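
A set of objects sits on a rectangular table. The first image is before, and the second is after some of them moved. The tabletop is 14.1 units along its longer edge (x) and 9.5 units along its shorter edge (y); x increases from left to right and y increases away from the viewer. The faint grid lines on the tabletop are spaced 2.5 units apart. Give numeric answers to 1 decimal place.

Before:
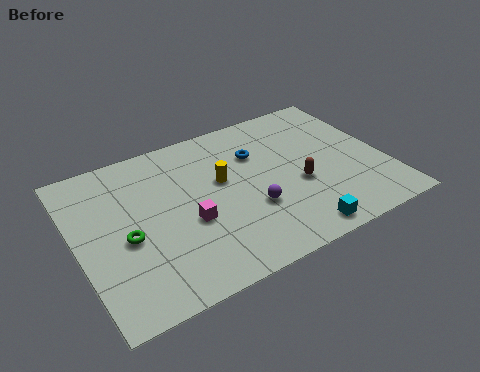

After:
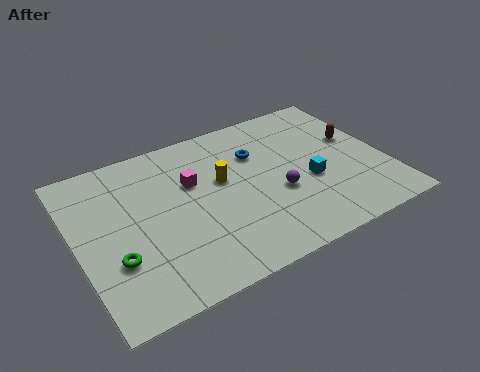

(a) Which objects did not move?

the yellow cylinder and the blue torus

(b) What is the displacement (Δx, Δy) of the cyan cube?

(1.1, 2.8)

The cyan cube was at about (9.4, 1.0) and moved to about (10.5, 3.8).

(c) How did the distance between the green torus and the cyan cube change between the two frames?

+1.1

The distance was about 7.9 in the first image and 9.0 in the second, so they moved 1.1 units further apart.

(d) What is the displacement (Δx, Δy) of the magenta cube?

(0.5, 2.3)

The magenta cube was at about (4.9, 3.8) and moved to about (5.4, 6.1).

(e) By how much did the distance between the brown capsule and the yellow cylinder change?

+2.5

They were about 3.8 units apart before and 6.3 after — 2.5 units further apart.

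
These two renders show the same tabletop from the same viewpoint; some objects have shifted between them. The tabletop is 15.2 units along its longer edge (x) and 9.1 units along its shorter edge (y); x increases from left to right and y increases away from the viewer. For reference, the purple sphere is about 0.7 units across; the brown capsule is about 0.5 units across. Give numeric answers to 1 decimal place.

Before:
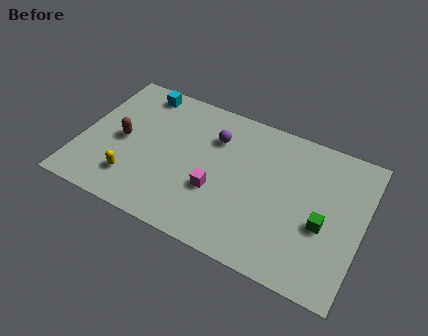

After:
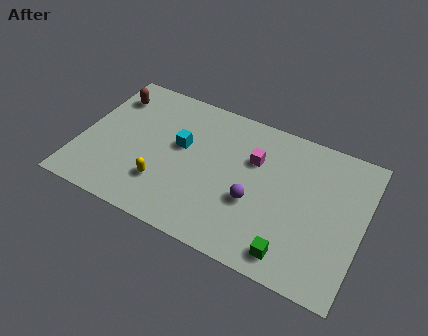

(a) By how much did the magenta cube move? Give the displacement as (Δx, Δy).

(1.7, 2.8)

The magenta cube was at about (7.5, 3.3) and moved to about (9.2, 6.1).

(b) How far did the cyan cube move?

3.7

The cyan cube moved from about (2.7, 8.0) to (5.3, 5.3), a distance of √(2.6² + 2.7²) ≈ 3.7.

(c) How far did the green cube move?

2.8

From (13.2, 3.7) to (11.8, 1.3), the green cube covered √(1.4² + 2.4²) ≈ 2.8 units.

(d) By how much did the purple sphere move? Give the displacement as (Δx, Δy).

(2.5, -3.1)

The purple sphere was at about (7.0, 6.6) and moved to about (9.5, 3.5).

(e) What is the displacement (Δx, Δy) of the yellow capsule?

(1.6, 0.4)

The yellow capsule started near (3.1, 2.1) and ended near (4.7, 2.5).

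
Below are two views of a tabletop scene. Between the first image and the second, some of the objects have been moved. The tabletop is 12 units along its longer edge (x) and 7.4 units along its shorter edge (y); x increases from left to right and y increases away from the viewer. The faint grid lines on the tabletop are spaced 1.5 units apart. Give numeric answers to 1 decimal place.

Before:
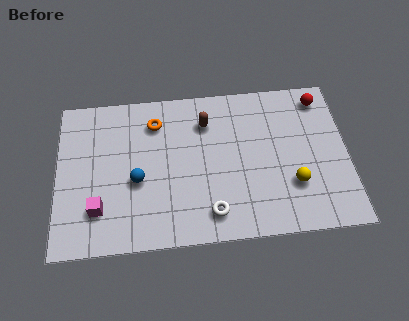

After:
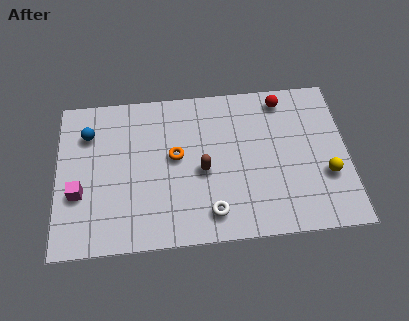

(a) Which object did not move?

the white torus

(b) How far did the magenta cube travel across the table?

1.1

The magenta cube was near (1.7, 1.9) before and (0.9, 2.7) after, so it travelled √(0.8² + 0.8²) ≈ 1.1 units.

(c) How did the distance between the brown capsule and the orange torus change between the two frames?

-0.7

They were about 2.1 units apart before and 1.4 after — 0.7 units closer together.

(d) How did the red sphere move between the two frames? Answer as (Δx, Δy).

(-1.6, 0.1)

The red sphere started near (11.0, 6.3) and ended near (9.4, 6.4).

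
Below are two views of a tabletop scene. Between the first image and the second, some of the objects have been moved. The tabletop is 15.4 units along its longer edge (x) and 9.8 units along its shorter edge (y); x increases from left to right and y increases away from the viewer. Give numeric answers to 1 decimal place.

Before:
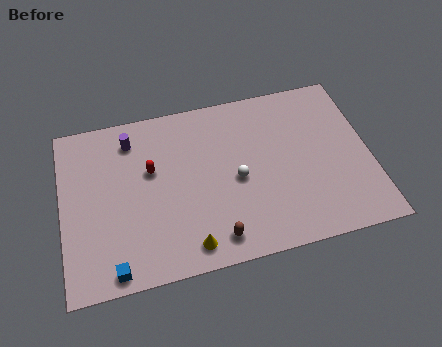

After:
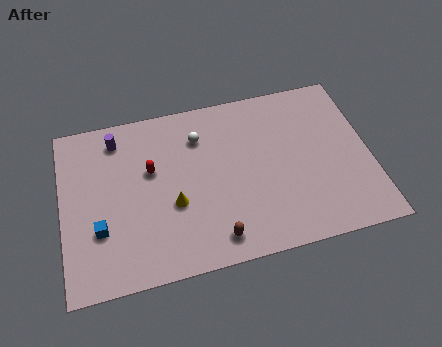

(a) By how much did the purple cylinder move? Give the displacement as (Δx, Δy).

(-0.7, 0.2)

From the two frames, the purple cylinder sits at roughly (3.6, 8.0) before and (2.9, 8.2) after.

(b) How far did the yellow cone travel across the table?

2.6

The yellow cone moved from about (6.1, 1.3) to (5.5, 3.8), a distance of √(0.6² + 2.5²) ≈ 2.6.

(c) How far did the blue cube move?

2.4

The blue cube was near (2.4, 0.9) before and (1.8, 3.2) after, so it travelled √(0.6² + 2.3²) ≈ 2.4 units.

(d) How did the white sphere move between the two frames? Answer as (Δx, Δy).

(-1.7, 2.9)

The white sphere was at about (8.7, 4.5) and moved to about (7.0, 7.4).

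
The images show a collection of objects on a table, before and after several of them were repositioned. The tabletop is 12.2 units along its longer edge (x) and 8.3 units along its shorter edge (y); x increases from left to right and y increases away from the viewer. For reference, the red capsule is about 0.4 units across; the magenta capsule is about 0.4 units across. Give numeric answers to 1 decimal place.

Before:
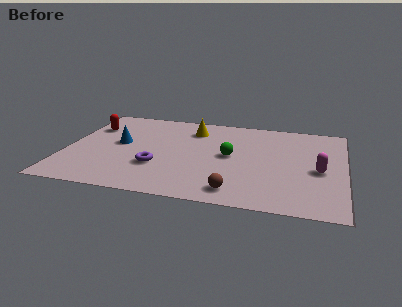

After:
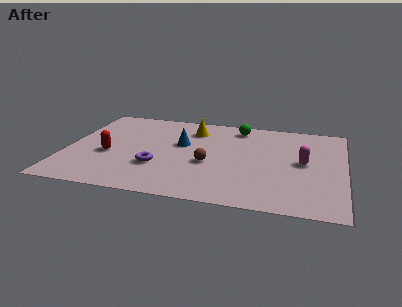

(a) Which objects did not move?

the purple torus and the yellow cone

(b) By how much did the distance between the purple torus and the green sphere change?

+2.0

They were about 3.5 units apart before and 5.5 after — 2.0 units further apart.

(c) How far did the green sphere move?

2.8

From (7.2, 4.3) to (7.4, 7.1), the green sphere covered √(0.2² + 2.8²) ≈ 2.8 units.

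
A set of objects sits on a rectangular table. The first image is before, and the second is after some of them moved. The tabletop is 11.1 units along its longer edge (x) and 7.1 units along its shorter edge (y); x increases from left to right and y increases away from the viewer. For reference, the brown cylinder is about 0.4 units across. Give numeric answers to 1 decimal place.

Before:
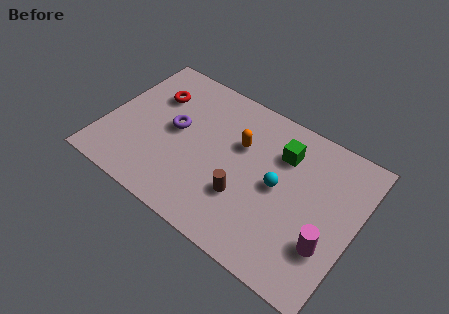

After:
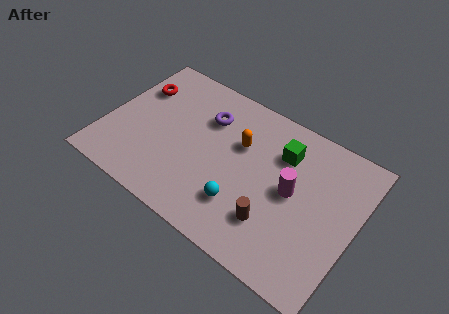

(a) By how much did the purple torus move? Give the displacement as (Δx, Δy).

(1.2, 1.3)

The purple torus was at about (3.0, 3.8) and moved to about (4.2, 5.1).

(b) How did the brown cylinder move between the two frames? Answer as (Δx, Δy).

(1.4, -0.4)

The brown cylinder started near (6.4, 2.3) and ended near (7.8, 1.9).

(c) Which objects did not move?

the green cube and the orange capsule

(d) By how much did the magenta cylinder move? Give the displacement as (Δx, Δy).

(-1.8, 1.5)

The magenta cylinder started near (10.1, 2.2) and ended near (8.3, 3.7).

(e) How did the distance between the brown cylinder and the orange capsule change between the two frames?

+1.0

The distance was about 2.4 in the first image and 3.4 in the second, so they moved 1.0 units further apart.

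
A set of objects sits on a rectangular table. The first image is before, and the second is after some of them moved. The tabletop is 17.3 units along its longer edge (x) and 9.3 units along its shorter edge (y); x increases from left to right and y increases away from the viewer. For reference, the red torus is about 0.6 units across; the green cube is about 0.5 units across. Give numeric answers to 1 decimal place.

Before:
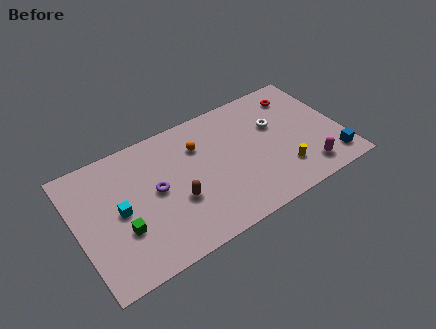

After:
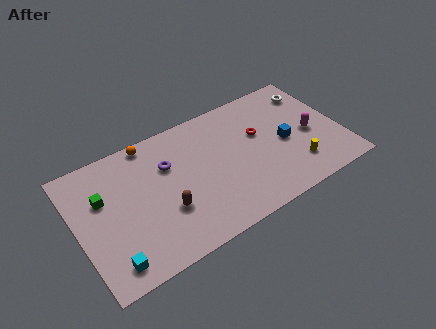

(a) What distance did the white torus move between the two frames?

3.2

From (13.2, 5.9) to (16.0, 7.4), the white torus covered √(2.8² + 1.5²) ≈ 3.2 units.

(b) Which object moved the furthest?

the blue cube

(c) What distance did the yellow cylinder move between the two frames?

0.9

The yellow cylinder was near (13.1, 2.3) before and (14.0, 2.2) after, so it travelled √(0.9² + 0.1²) ≈ 0.9 units.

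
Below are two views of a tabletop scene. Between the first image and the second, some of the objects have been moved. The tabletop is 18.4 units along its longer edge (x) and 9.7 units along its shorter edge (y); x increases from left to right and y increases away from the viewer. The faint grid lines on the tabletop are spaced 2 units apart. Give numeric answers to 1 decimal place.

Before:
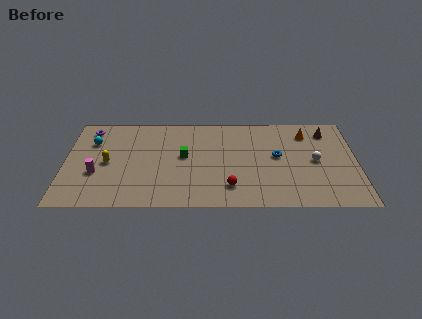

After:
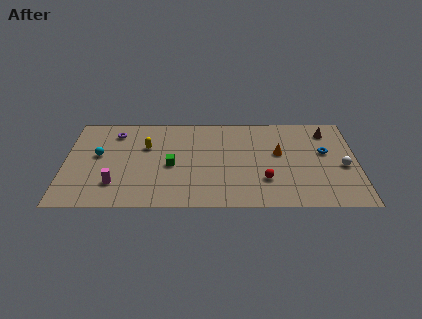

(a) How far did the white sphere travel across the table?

1.8

The white sphere moved from about (15.8, 4.8) to (17.5, 4.2), a distance of √(1.7² + 0.6²) ≈ 1.8.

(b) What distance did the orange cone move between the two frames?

2.8

The orange cone was near (15.3, 7.7) before and (13.5, 5.6) after, so it travelled √(1.8² + 2.1²) ≈ 2.8 units.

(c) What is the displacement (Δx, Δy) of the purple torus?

(1.6, -0.4)

From the two frames, the purple torus sits at roughly (1.5, 8.2) before and (3.1, 7.8) after.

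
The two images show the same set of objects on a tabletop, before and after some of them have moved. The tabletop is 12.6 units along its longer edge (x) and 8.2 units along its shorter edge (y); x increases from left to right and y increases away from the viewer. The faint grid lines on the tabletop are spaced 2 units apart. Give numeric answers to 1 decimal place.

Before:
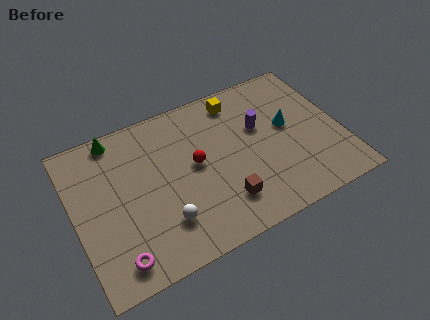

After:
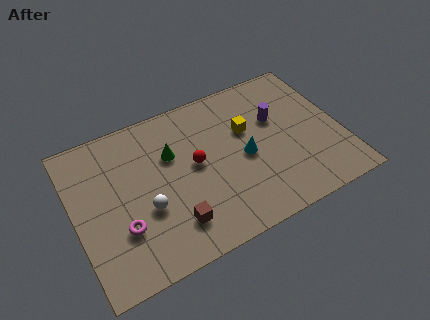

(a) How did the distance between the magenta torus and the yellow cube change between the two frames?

-1.9

Before: roughly 8.7 units apart; after: 6.8. That's 1.9 units closer together.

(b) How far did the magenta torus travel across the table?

1.5

From (1.6, 1.2) to (2.0, 2.6), the magenta torus covered √(0.4² + 1.4²) ≈ 1.5 units.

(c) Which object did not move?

the red sphere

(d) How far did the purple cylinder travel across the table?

0.8

From (8.9, 5.1) to (9.7, 5.2), the purple cylinder covered √(0.8² + 0.1²) ≈ 0.8 units.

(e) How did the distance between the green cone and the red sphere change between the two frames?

-3.1

The distance was about 4.5 in the first image and 1.4 in the second, so they moved 3.1 units closer together.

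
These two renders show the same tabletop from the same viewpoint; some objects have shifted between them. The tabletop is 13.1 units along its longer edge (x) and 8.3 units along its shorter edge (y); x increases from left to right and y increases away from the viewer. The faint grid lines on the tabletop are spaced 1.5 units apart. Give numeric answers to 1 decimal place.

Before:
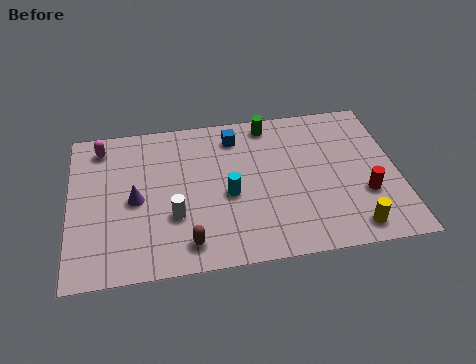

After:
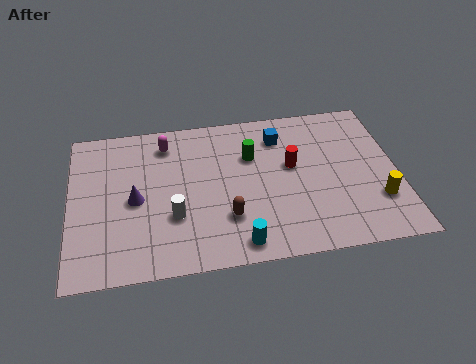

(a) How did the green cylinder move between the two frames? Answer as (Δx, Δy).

(-0.8, -1.7)

The green cylinder was at about (8.1, 7.3) and moved to about (7.3, 5.6).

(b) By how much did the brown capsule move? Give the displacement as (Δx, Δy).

(1.6, 1.1)

The brown capsule was at about (4.6, 1.3) and moved to about (6.2, 2.4).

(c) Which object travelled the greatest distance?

the red cylinder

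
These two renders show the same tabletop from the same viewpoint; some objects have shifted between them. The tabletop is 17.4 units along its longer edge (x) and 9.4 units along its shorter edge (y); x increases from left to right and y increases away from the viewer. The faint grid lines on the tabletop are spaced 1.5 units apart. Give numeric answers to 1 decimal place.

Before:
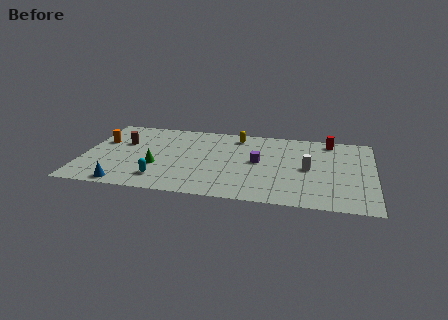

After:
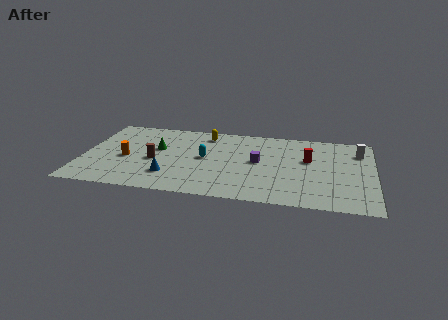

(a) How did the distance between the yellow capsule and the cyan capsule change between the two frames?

-4.5

Before: roughly 7.5 units apart; after: 3.0. That's 4.5 units closer together.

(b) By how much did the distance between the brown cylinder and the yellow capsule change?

-2.3

The distance was about 7.1 in the first image and 4.8 in the second, so they moved 2.3 units closer together.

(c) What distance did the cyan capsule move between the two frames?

3.9

The cyan capsule moved from about (4.8, 1.9) to (7.3, 4.9), a distance of √(2.5² + 3.0²) ≈ 3.9.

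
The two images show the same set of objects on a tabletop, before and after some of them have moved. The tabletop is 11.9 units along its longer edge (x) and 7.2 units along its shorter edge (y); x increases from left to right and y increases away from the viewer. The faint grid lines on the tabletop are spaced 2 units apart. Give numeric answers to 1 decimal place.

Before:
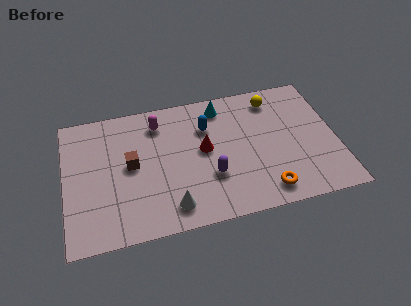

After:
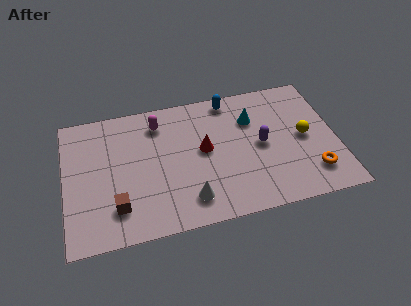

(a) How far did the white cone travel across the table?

0.8

From (4.5, 1.2) to (5.3, 1.4), the white cone covered √(0.8² + 0.2²) ≈ 0.8 units.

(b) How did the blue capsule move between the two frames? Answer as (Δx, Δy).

(1.1, 1.3)

The blue capsule started near (6.3, 5.1) and ended near (7.4, 6.4).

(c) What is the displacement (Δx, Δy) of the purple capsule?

(2.3, 1.2)

The purple capsule started near (6.3, 2.4) and ended near (8.6, 3.6).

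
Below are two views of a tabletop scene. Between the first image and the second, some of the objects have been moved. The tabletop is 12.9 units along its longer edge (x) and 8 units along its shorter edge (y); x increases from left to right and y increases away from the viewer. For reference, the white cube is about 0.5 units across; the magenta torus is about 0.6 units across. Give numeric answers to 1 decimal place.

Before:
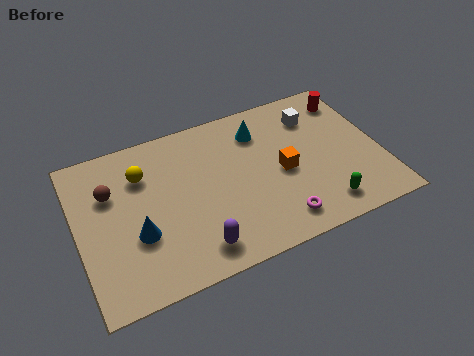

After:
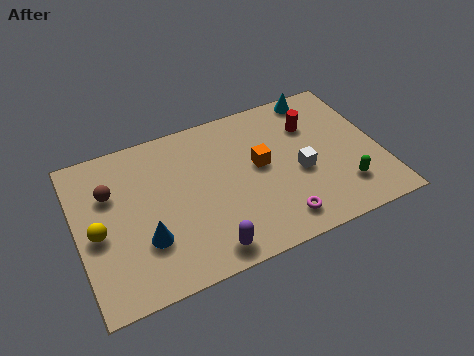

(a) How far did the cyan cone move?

2.9

The cyan cone was near (8.0, 6.2) before and (10.7, 7.2) after, so it travelled √(2.7² + 1.0²) ≈ 2.9 units.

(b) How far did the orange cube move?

1.1

The orange cube was near (8.7, 3.7) before and (7.8, 4.4) after, so it travelled √(0.9² + 0.7²) ≈ 1.1 units.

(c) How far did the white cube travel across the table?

2.9

From (10.4, 6.1) to (9.4, 3.4), the white cube covered √(1.0² + 2.7²) ≈ 2.9 units.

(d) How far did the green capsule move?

1.2

From (10.1, 1.3) to (11.1, 1.9), the green capsule covered √(1.0² + 0.6²) ≈ 1.2 units.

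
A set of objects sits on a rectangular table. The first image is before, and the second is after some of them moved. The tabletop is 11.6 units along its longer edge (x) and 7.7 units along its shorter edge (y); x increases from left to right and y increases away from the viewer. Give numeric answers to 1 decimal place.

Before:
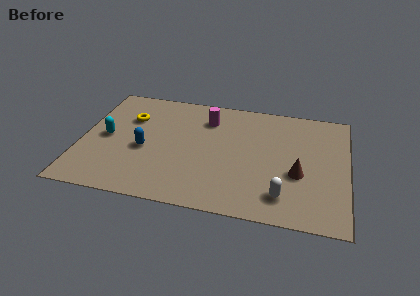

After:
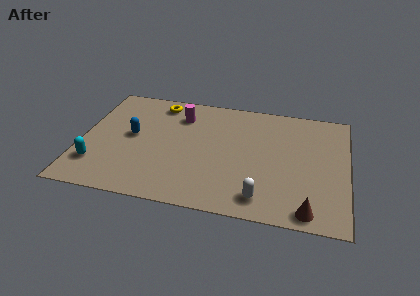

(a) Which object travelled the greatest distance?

the brown cone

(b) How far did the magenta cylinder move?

1.2

The magenta cylinder moved from about (5.4, 5.9) to (4.2, 5.9), a distance of √(1.2² + 0.0²) ≈ 1.2.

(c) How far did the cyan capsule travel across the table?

1.9

The cyan capsule moved from about (1.1, 3.8) to (0.8, 1.9), a distance of √(0.3² + 1.9²) ≈ 1.9.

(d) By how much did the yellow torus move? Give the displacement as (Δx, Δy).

(1.2, 1.3)

The yellow torus was at about (2.0, 5.3) and moved to about (3.2, 6.6).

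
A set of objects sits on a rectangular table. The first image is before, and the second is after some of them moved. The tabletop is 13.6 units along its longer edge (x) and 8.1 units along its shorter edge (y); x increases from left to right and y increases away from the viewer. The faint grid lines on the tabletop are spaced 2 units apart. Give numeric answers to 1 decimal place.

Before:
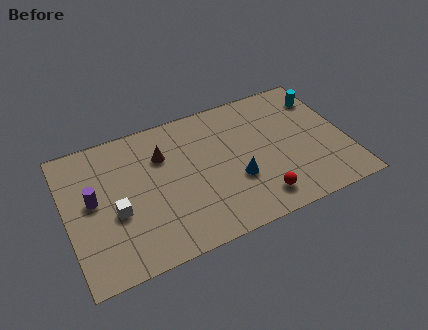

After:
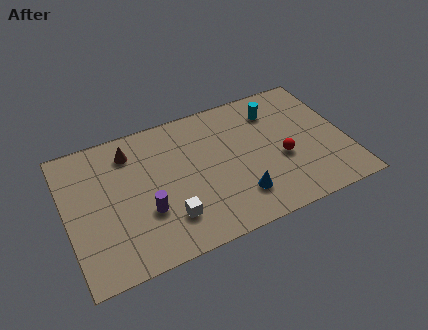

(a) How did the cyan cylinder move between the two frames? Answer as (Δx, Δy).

(-2.4, 0.0)

The cyan cylinder was at about (12.8, 6.3) and moved to about (10.4, 6.3).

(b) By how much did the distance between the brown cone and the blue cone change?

+2.3

Before: roughly 4.3 units apart; after: 6.6. That's 2.3 units further apart.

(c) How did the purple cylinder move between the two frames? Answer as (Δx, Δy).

(2.4, -1.6)

The purple cylinder started near (1.3, 4.4) and ended near (3.7, 2.8).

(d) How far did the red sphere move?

2.4

The red sphere was near (9.0, 1.4) before and (10.4, 3.3) after, so it travelled √(1.4² + 1.9²) ≈ 2.4 units.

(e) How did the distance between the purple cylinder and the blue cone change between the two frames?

-2.5

Before: roughly 7.0 units apart; after: 4.5. That's 2.5 units closer together.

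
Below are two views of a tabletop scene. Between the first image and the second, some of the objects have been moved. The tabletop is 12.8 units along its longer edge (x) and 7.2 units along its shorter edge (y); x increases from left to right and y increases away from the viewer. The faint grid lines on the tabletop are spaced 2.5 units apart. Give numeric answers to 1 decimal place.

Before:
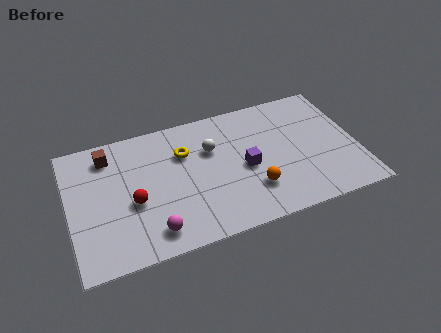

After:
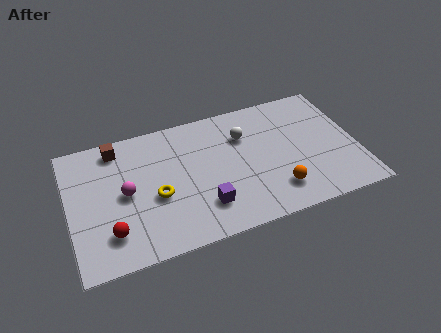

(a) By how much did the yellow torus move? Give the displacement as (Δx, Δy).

(-1.4, -2.0)

The yellow torus was at about (5.2, 5.0) and moved to about (3.8, 3.0).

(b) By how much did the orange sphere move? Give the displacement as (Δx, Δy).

(1.0, -0.4)

From the two frames, the orange sphere sits at roughly (8.0, 2.0) before and (9.0, 1.6) after.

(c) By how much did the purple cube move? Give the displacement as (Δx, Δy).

(-2.0, -1.5)

The purple cube started near (7.8, 3.3) and ended near (5.8, 1.8).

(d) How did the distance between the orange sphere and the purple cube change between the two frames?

+1.9

They were about 1.3 units apart before and 3.2 after — 1.9 units further apart.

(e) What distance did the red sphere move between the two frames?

1.7

The red sphere moved from about (2.8, 3.0) to (1.7, 1.7), a distance of √(1.1² + 1.3²) ≈ 1.7.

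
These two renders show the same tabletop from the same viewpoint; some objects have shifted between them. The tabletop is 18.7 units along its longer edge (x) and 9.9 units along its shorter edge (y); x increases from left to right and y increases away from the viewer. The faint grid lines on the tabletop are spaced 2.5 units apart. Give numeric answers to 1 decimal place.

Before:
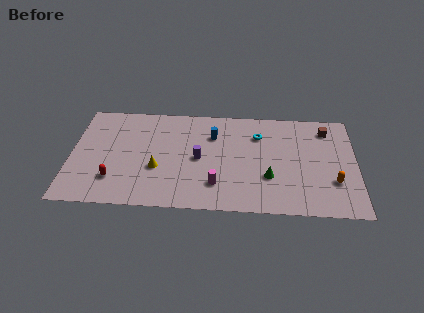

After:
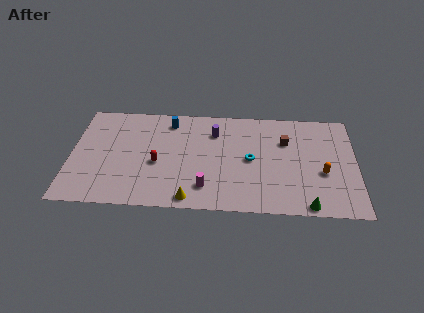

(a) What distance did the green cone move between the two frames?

3.5

The green cone moved from about (13.0, 3.3) to (15.5, 0.8), a distance of √(2.5² + 2.5²) ≈ 3.5.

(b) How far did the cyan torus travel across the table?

2.5

The cyan torus moved from about (12.3, 7.3) to (11.8, 4.9), a distance of √(0.5² + 2.4²) ≈ 2.5.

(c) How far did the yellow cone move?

3.5

From (5.7, 3.7) to (7.9, 1.0), the yellow cone covered √(2.2² + 2.7²) ≈ 3.5 units.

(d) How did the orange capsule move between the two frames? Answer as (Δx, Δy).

(-0.7, 0.8)

The orange capsule was at about (17.2, 3.1) and moved to about (16.5, 3.9).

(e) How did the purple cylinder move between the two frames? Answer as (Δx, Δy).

(1.0, 2.6)

The purple cylinder started near (8.4, 4.8) and ended near (9.4, 7.4).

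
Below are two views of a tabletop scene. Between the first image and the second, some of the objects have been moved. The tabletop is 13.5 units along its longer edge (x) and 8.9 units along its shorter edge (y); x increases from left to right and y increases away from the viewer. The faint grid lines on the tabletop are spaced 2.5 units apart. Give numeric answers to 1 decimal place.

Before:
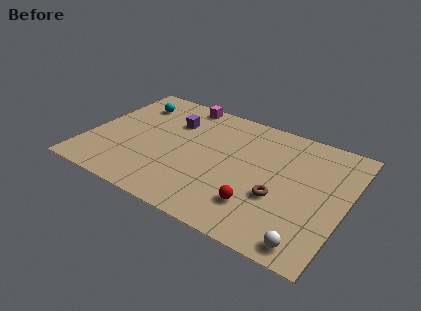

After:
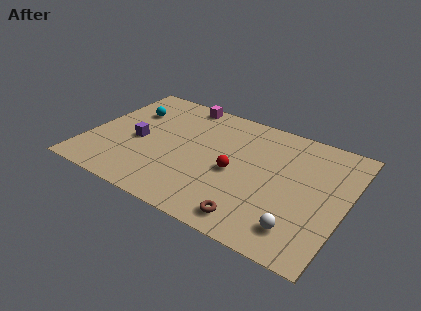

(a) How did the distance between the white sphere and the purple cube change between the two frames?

-0.4

The distance was about 9.6 in the first image and 9.2 in the second, so they moved 0.4 units closer together.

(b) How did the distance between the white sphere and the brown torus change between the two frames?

-0.6

Before: roughly 3.0 units apart; after: 2.4. That's 0.6 units closer together.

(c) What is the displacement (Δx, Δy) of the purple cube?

(-1.5, -2.3)

From the two frames, the purple cube sits at roughly (4.1, 6.3) before and (2.6, 4.0) after.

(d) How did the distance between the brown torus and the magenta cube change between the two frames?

+0.9

The distance was about 7.6 in the first image and 8.5 in the second, so they moved 0.9 units further apart.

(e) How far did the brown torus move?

2.3

The brown torus moved from about (10.2, 3.3) to (9.2, 1.2), a distance of √(1.0² + 2.1²) ≈ 2.3.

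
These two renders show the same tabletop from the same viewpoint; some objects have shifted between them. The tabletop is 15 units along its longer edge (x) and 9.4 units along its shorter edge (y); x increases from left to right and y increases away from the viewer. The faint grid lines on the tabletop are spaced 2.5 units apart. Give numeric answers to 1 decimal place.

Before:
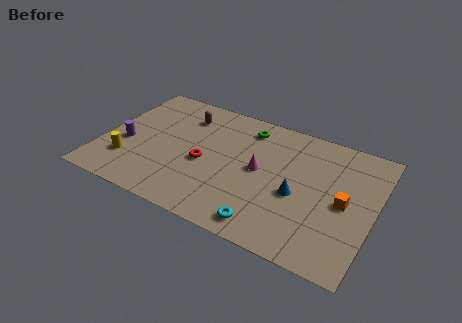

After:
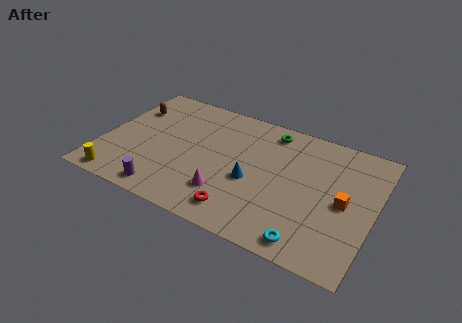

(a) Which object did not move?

the orange cube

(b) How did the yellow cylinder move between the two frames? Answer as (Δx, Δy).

(-0.2, -1.6)

From the two frames, the yellow cylinder sits at roughly (1.6, 2.5) before and (1.4, 0.9) after.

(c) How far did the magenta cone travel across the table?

2.9

The magenta cone was near (8.7, 4.9) before and (7.2, 2.4) after, so it travelled √(1.5² + 2.5²) ≈ 2.9 units.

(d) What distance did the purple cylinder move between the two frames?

3.8

The purple cylinder moved from about (1.3, 3.8) to (4.0, 1.1), a distance of √(2.7² + 2.7²) ≈ 3.8.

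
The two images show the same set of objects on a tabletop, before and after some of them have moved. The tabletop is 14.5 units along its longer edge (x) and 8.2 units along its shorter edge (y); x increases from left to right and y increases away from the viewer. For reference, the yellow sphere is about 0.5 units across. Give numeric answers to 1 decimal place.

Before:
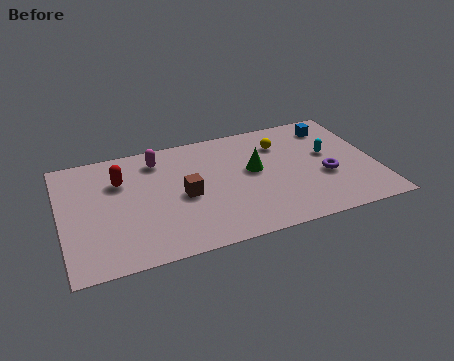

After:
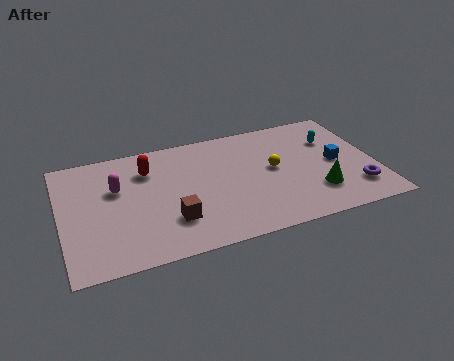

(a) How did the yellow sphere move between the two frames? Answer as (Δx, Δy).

(-0.5, -1.7)

The yellow sphere was at about (10.3, 6.1) and moved to about (9.8, 4.4).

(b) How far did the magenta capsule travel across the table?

2.5

The magenta capsule moved from about (4.6, 6.7) to (2.6, 5.2), a distance of √(2.0² + 1.5²) ≈ 2.5.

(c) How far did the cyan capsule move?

1.0

The cyan capsule was near (12.4, 4.7) before and (12.7, 5.7) after, so it travelled √(0.3² + 1.0²) ≈ 1.0 units.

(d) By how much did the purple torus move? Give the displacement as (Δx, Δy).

(1.3, -1.3)

The purple torus started near (12.1, 3.2) and ended near (13.4, 1.9).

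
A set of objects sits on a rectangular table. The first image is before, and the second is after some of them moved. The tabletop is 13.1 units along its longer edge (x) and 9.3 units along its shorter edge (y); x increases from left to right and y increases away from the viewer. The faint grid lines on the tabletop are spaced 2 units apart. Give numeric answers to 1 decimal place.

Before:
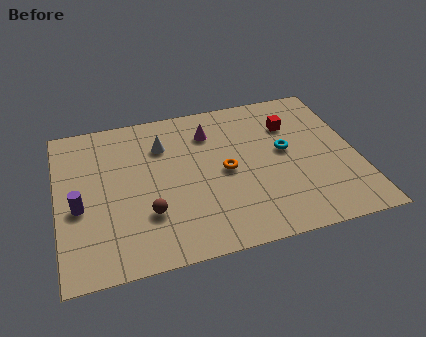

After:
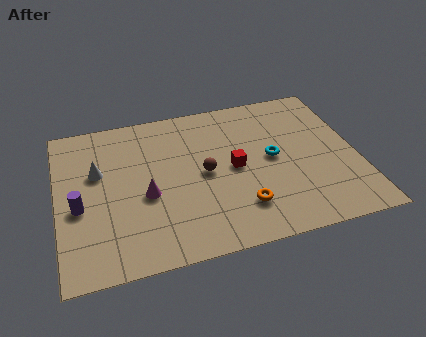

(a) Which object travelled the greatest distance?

the magenta cone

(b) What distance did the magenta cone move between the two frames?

4.4

From (6.8, 7.1) to (3.8, 3.9), the magenta cone covered √(3.0² + 3.2²) ≈ 4.4 units.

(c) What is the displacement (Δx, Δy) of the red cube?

(-2.7, -2.1)

From the two frames, the red cube sits at roughly (10.4, 6.7) before and (7.7, 4.6) after.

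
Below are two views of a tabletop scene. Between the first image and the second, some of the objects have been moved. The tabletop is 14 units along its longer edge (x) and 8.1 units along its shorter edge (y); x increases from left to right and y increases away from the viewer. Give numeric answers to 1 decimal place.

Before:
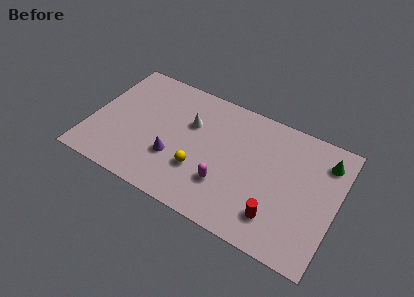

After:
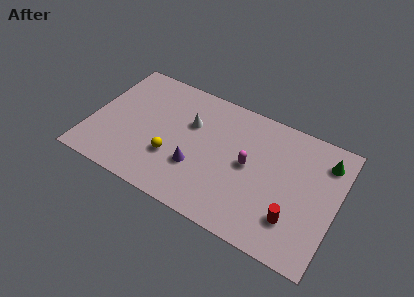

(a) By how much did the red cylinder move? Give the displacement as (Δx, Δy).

(0.9, 0.3)

The red cylinder started near (10.9, 1.8) and ended near (11.8, 2.1).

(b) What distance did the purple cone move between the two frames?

1.3

From (4.9, 2.7) to (6.2, 2.7), the purple cone covered √(1.3² + 0.0²) ≈ 1.3 units.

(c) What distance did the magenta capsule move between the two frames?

2.1

The magenta capsule moved from about (7.9, 2.4) to (9.0, 4.2), a distance of √(1.1² + 1.8²) ≈ 2.1.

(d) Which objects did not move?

the white cone and the green cone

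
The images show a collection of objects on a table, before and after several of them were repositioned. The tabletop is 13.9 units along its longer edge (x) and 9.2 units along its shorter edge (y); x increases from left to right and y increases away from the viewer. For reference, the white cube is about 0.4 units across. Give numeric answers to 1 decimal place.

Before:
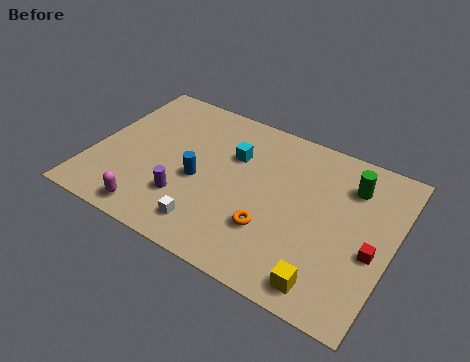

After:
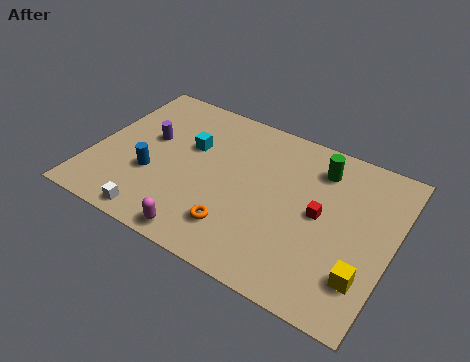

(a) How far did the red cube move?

2.7

The red cube was near (13.1, 3.8) before and (10.6, 4.7) after, so it travelled √(2.5² + 0.9²) ≈ 2.7 units.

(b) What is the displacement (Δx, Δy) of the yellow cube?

(1.5, 1.1)

From the two frames, the yellow cube sits at roughly (11.4, 1.2) before and (12.9, 2.3) after.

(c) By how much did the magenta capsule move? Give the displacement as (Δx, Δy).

(2.4, -0.2)

The magenta capsule was at about (3.3, 1.1) and moved to about (5.7, 0.9).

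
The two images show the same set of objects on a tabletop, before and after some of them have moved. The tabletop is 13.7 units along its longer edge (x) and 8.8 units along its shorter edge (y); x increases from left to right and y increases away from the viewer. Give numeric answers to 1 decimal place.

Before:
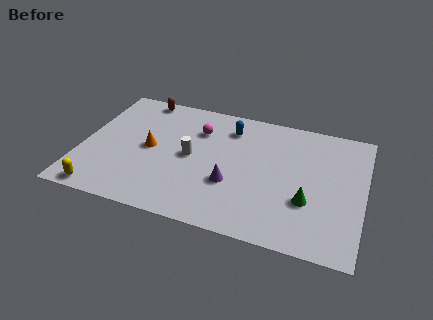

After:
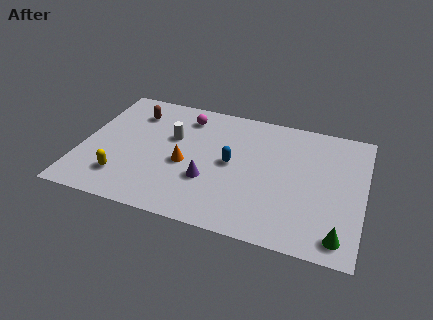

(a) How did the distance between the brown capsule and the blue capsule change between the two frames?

+0.9

The distance was about 4.6 in the first image and 5.5 in the second, so they moved 0.9 units further apart.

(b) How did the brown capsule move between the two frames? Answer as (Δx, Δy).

(-0.2, -1.2)

The brown capsule was at about (2.5, 8.0) and moved to about (2.3, 6.8).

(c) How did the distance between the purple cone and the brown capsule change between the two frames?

-1.4

Before: roughly 6.9 units apart; after: 5.5. That's 1.4 units closer together.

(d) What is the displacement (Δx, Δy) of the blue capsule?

(0.3, -2.5)

The blue capsule was at about (7.0, 7.0) and moved to about (7.3, 4.5).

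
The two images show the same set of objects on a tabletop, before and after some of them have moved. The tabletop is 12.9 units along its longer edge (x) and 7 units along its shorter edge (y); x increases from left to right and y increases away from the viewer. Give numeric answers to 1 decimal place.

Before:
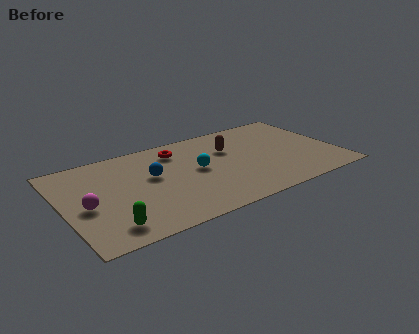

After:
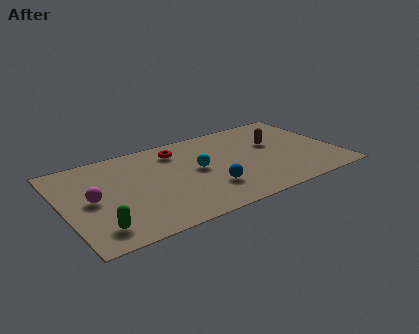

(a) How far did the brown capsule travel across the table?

2.1

From (8.0, 4.7) to (10.1, 4.3), the brown capsule covered √(2.1² + 0.4²) ≈ 2.1 units.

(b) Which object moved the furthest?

the blue sphere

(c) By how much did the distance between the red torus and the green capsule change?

+0.3

Before: roughly 5.8 units apart; after: 6.1. That's 0.3 units further apart.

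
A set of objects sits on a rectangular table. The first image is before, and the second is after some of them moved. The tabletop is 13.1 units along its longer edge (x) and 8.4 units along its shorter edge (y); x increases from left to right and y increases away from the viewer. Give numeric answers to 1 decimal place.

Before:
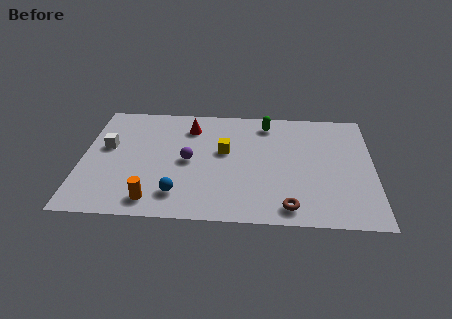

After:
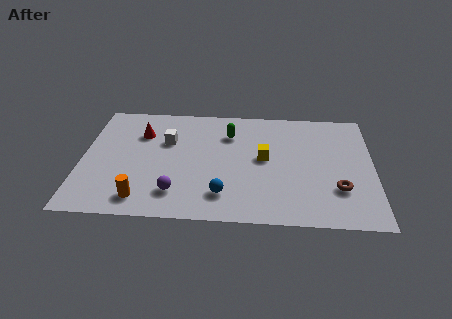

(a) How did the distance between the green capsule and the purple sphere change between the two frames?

+0.4

They were about 4.6 units apart before and 5.0 after — 0.4 units further apart.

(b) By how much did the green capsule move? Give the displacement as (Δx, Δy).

(-1.7, -0.9)

The green capsule started near (8.3, 7.1) and ended near (6.6, 6.2).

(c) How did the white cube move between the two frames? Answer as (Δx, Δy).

(2.7, 0.6)

From the two frames, the white cube sits at roughly (1.1, 4.9) before and (3.8, 5.5) after.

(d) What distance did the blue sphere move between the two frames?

2.0

From (4.4, 1.7) to (6.4, 1.8), the blue sphere covered √(2.0² + 0.1²) ≈ 2.0 units.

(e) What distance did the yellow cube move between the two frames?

1.8

From (6.4, 4.9) to (8.2, 4.5), the yellow cube covered √(1.8² + 0.4²) ≈ 1.8 units.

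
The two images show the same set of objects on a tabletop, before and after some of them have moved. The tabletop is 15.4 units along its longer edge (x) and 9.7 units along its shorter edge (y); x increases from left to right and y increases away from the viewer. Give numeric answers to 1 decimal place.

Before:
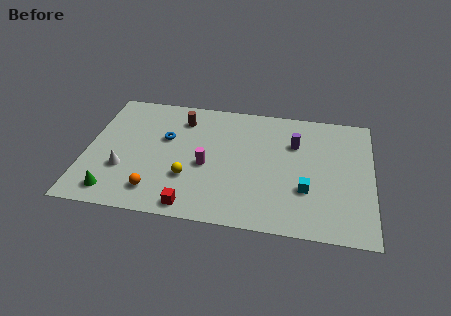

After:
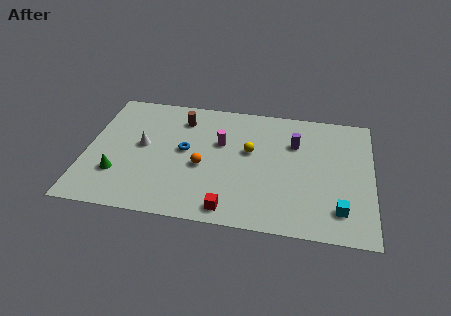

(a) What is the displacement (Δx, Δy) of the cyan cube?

(1.8, -1.2)

The cyan cube was at about (11.9, 3.2) and moved to about (13.7, 2.0).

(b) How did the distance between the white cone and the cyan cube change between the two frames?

+1.4

The distance was about 9.8 in the first image and 11.2 in the second, so they moved 1.4 units further apart.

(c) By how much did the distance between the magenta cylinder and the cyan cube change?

+2.2

Before: roughly 5.5 units apart; after: 7.7. That's 2.2 units further apart.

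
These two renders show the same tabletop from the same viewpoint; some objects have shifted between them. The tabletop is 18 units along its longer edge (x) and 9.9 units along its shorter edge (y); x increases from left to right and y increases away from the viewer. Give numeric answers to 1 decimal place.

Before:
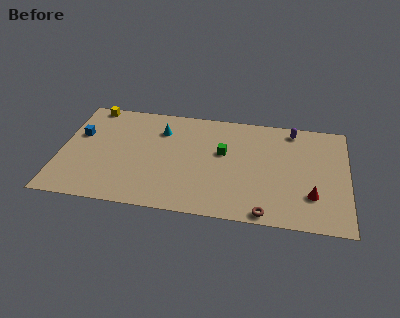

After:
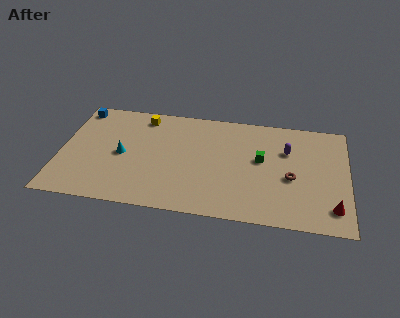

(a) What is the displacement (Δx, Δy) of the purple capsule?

(-0.3, -2.0)

The purple capsule was at about (14.5, 8.7) and moved to about (14.2, 6.7).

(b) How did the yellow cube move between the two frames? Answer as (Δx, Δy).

(3.3, -0.6)

From the two frames, the yellow cube sits at roughly (1.7, 9.1) before and (5.0, 8.5) after.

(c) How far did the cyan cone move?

3.5

From (6.2, 7.4) to (3.9, 4.7), the cyan cone covered √(2.3² + 2.7²) ≈ 3.5 units.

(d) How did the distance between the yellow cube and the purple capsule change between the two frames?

-3.4

They were about 12.8 units apart before and 9.4 after — 3.4 units closer together.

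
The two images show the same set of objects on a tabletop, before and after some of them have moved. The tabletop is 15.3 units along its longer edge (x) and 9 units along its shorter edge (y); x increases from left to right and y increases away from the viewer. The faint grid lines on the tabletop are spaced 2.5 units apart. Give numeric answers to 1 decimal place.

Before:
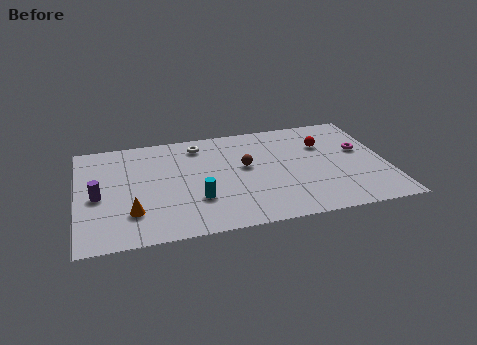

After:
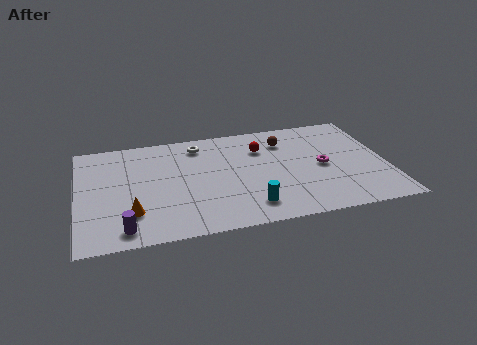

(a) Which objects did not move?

the orange cone and the white torus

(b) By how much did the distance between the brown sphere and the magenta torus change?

-2.7

Before: roughly 5.8 units apart; after: 3.1. That's 2.7 units closer together.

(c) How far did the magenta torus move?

2.2

From (14.1, 5.3) to (12.1, 4.3), the magenta torus covered √(2.0² + 1.0²) ≈ 2.2 units.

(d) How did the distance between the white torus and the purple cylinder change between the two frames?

+1.3

Before: roughly 6.1 units apart; after: 7.4. That's 1.3 units further apart.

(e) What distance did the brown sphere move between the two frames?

2.8

From (8.3, 5.1) to (10.4, 6.9), the brown sphere covered √(2.1² + 1.8²) ≈ 2.8 units.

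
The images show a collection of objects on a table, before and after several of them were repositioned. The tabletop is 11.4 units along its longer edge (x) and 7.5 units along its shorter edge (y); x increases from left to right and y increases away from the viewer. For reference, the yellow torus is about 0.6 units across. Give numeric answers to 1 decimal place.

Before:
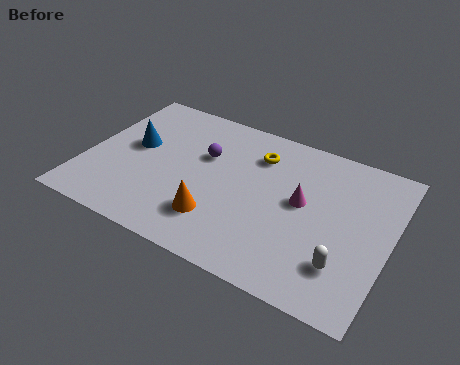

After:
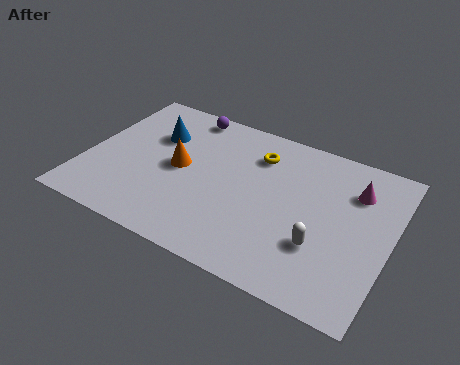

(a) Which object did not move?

the yellow torus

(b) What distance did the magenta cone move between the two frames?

2.3

From (8.1, 4.1) to (9.9, 5.5), the magenta cone covered √(1.8² + 1.4²) ≈ 2.3 units.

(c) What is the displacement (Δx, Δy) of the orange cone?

(-1.7, 1.9)

The orange cone was at about (5.2, 1.9) and moved to about (3.5, 3.8).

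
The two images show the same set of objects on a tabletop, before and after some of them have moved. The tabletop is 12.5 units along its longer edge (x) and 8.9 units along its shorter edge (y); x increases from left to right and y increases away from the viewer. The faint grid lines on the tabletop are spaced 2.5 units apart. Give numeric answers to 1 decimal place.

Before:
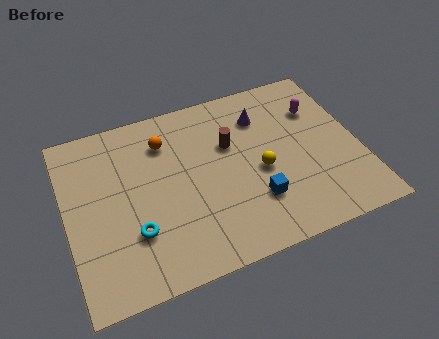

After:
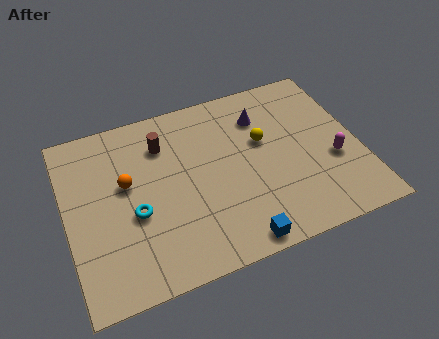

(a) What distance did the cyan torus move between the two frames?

0.9

The cyan torus was near (2.7, 2.7) before and (2.8, 3.6) after, so it travelled √(0.1² + 0.9²) ≈ 0.9 units.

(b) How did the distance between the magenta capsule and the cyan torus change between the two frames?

-0.5

Before: roughly 9.0 units apart; after: 8.5. That's 0.5 units closer together.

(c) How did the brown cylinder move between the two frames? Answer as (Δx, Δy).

(-2.8, 1.0)

The brown cylinder was at about (7.1, 5.7) and moved to about (4.3, 6.7).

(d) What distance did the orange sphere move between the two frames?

2.4

The orange sphere was near (4.4, 6.8) before and (2.6, 5.2) after, so it travelled √(1.8² + 1.6²) ≈ 2.4 units.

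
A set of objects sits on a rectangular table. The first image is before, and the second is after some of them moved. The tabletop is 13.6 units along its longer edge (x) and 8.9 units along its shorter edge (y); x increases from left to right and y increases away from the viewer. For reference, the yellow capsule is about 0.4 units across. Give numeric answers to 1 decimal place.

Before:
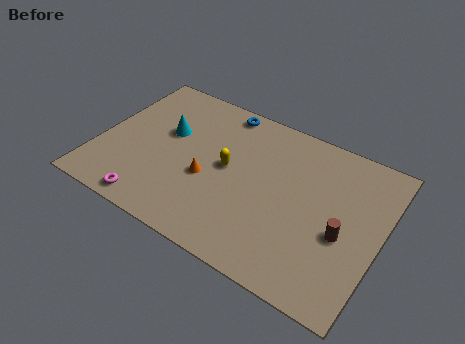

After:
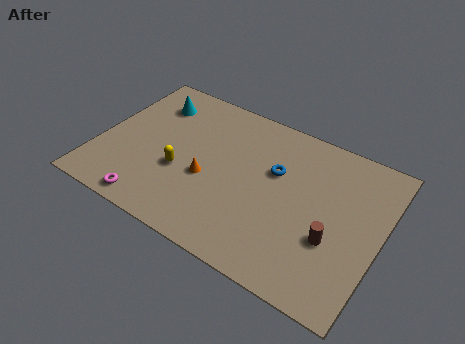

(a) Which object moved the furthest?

the blue torus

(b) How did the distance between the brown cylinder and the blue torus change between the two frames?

-3.9

The distance was about 7.8 in the first image and 3.9 in the second, so they moved 3.9 units closer together.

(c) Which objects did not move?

the orange cone and the magenta torus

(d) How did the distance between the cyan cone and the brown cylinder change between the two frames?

+1.1

They were about 9.0 units apart before and 10.1 after — 1.1 units further apart.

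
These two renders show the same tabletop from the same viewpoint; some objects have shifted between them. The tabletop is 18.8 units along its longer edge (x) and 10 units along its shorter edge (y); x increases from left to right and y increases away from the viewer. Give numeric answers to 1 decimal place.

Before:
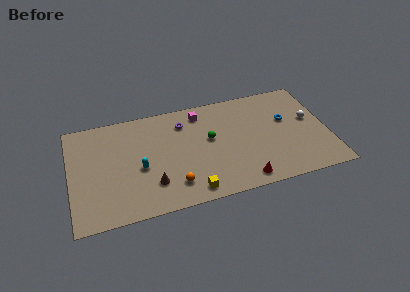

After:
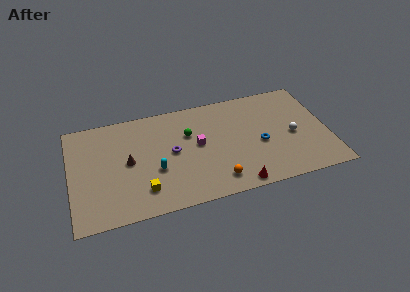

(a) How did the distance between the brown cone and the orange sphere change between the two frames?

+5.5

They were about 1.6 units apart before and 7.1 after — 5.5 units further apart.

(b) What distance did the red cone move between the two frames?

0.6

The red cone moved from about (12.3, 1.2) to (11.8, 0.9), a distance of √(0.5² + 0.3²) ≈ 0.6.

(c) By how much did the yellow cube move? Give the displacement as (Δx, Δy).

(-3.4, 1.0)

The yellow cube started near (8.5, 1.2) and ended near (5.1, 2.2).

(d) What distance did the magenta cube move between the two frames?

3.0

The magenta cube moved from about (9.7, 8.4) to (9.3, 5.4), a distance of √(0.4² + 3.0²) ≈ 3.0.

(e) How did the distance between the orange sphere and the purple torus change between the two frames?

-1.2

They were about 5.8 units apart before and 4.6 after — 1.2 units closer together.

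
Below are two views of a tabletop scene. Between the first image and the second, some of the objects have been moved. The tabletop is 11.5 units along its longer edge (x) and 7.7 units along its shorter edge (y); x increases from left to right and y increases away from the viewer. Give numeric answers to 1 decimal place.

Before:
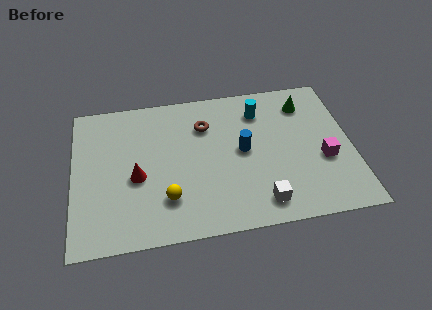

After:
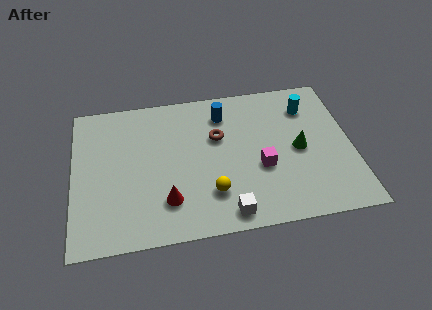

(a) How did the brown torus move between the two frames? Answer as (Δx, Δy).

(0.5, -0.7)

The brown torus was at about (5.5, 5.6) and moved to about (6.0, 4.9).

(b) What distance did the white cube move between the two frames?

1.4

From (7.6, 1.2) to (6.2, 0.9), the white cube covered √(1.4² + 0.3²) ≈ 1.4 units.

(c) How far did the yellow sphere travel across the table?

1.8

From (3.8, 2.0) to (5.6, 2.0), the yellow sphere covered √(1.8² + 0.0²) ≈ 1.8 units.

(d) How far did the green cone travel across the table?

2.4

The green cone moved from about (9.7, 6.1) to (9.3, 3.7), a distance of √(0.4² + 2.4²) ≈ 2.4.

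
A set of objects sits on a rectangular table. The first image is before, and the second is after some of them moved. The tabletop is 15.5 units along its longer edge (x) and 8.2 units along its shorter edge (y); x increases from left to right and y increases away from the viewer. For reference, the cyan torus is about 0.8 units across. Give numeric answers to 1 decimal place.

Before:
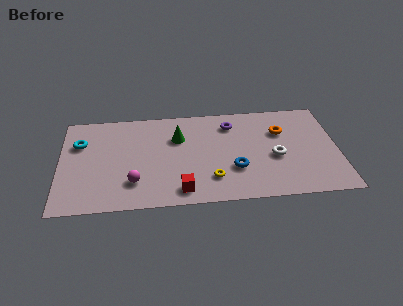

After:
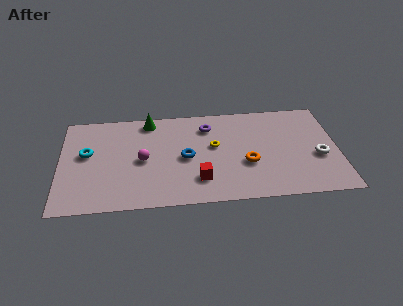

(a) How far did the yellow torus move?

2.7

From (8.4, 2.0) to (8.6, 4.7), the yellow torus covered √(0.2² + 2.7²) ≈ 2.7 units.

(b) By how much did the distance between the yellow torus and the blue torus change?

+0.3

They were about 1.5 units apart before and 1.8 after — 0.3 units further apart.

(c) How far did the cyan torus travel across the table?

1.0

The cyan torus was near (1.1, 5.6) before and (1.5, 4.7) after, so it travelled √(0.4² + 0.9²) ≈ 1.0 units.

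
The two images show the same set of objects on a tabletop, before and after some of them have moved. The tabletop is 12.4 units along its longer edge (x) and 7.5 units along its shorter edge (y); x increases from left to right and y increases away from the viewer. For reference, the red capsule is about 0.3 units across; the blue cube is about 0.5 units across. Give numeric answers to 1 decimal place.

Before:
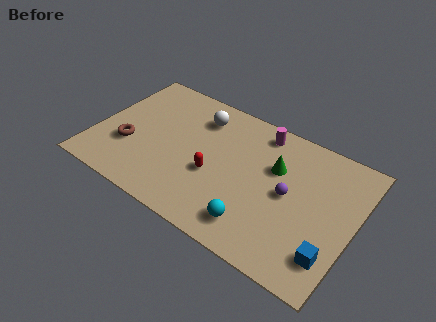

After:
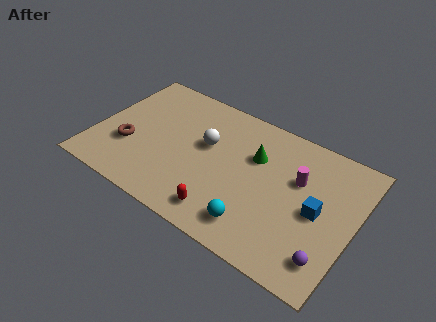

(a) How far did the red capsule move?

2.0

The red capsule was near (5.8, 3.0) before and (6.6, 1.2) after, so it travelled √(0.8² + 1.8²) ≈ 2.0 units.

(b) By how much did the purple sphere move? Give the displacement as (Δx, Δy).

(2.2, -2.3)

The purple sphere was at about (9.3, 3.8) and moved to about (11.5, 1.5).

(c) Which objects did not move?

the cyan sphere and the brown torus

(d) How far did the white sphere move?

1.5

The white sphere moved from about (4.6, 5.9) to (5.2, 4.5), a distance of √(0.6² + 1.4²) ≈ 1.5.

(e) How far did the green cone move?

1.0

From (8.5, 4.9) to (7.5, 5.0), the green cone covered √(1.0² + 0.1²) ≈ 1.0 units.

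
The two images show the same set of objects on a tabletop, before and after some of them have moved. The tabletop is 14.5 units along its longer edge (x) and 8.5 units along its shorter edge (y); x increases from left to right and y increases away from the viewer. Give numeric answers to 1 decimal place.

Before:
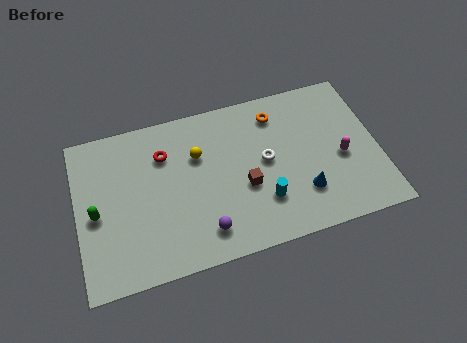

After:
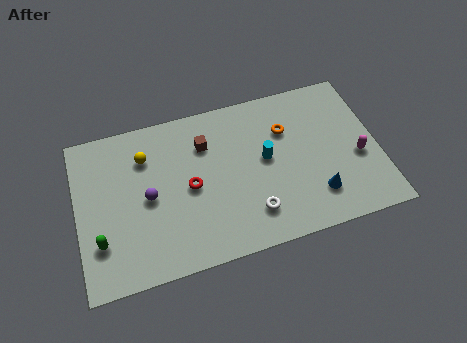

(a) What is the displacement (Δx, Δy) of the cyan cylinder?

(0.3, 2.2)

The cyan cylinder was at about (8.8, 2.4) and moved to about (9.1, 4.6).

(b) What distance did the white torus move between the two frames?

2.8

The white torus was near (9.1, 4.5) before and (8.2, 1.9) after, so it travelled √(0.9² + 2.6²) ≈ 2.8 units.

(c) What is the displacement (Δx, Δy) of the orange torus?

(0.4, -1.0)

The orange torus was at about (9.8, 6.9) and moved to about (10.2, 5.9).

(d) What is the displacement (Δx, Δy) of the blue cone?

(0.6, -0.3)

The blue cone was at about (10.7, 2.3) and moved to about (11.3, 2.0).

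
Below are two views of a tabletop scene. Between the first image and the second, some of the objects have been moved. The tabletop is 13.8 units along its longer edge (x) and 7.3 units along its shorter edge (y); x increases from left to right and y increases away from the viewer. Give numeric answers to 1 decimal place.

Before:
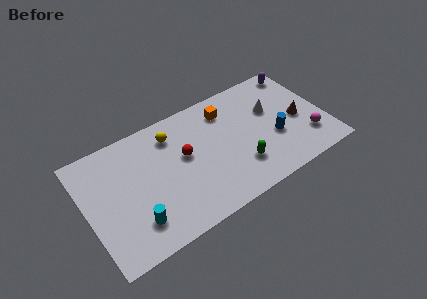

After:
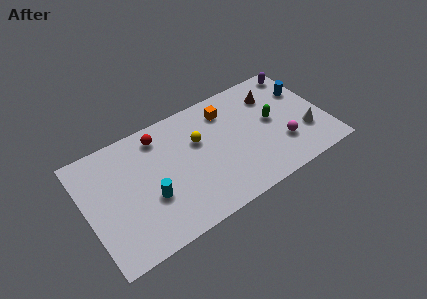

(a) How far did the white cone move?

2.8

The white cone moved from about (10.9, 4.6) to (12.5, 2.3), a distance of √(1.6² + 2.3²) ≈ 2.8.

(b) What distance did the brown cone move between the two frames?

2.5

The brown cone moved from about (12.3, 3.3) to (11.1, 5.5), a distance of √(1.2² + 2.2²) ≈ 2.5.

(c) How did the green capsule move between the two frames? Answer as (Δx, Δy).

(2.2, 1.9)

The green capsule was at about (8.6, 2.0) and moved to about (10.8, 3.9).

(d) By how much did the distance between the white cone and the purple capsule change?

+1.4

The distance was about 2.7 in the first image and 4.1 in the second, so they moved 1.4 units further apart.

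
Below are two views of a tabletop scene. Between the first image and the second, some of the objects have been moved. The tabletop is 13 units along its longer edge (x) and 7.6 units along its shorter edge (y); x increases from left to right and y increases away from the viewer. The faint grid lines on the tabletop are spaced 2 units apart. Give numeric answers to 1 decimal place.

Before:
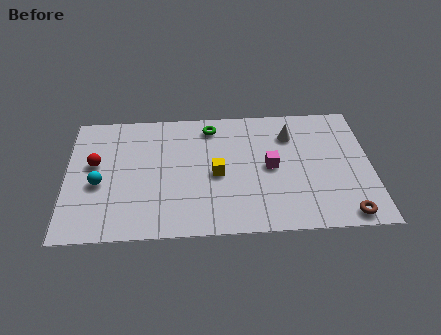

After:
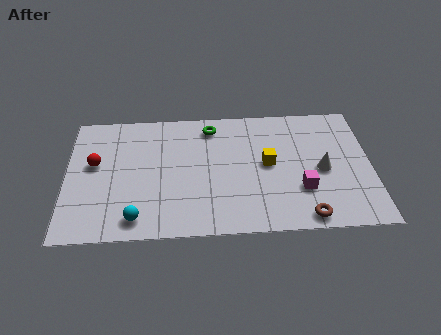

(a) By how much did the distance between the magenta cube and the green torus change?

+1.9

The distance was about 3.6 in the first image and 5.5 in the second, so they moved 1.9 units further apart.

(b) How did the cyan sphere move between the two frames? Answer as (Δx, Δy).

(1.6, -2.1)

From the two frames, the cyan sphere sits at roughly (1.4, 3.2) before and (3.0, 1.1) after.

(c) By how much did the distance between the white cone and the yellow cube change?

-1.5

Before: roughly 3.9 units apart; after: 2.4. That's 1.5 units closer together.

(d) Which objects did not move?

the red sphere and the green torus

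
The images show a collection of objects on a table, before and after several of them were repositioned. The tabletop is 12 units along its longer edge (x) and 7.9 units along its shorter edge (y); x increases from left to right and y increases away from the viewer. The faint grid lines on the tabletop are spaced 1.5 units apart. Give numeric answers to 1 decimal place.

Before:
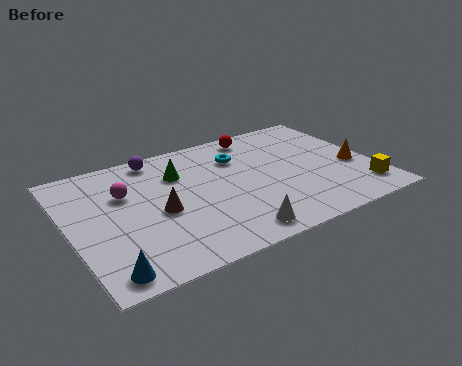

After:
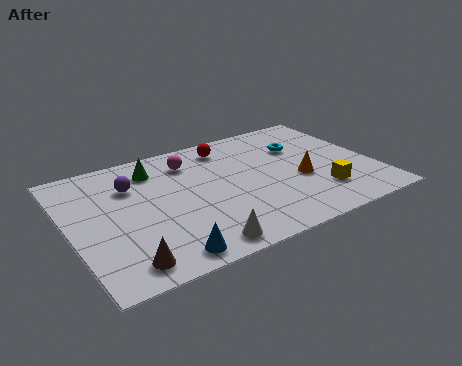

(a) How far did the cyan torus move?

2.5

From (6.9, 5.7) to (9.4, 5.4), the cyan torus covered √(2.5² + 0.3²) ≈ 2.5 units.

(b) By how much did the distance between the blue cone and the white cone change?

-3.6

Before: roughly 4.9 units apart; after: 1.3. That's 3.6 units closer together.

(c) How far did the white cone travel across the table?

1.4

The white cone was near (5.9, 1.0) before and (4.5, 0.9) after, so it travelled √(1.4² + 0.1²) ≈ 1.4 units.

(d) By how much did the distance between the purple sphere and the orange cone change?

-1.5

Before: roughly 8.3 units apart; after: 6.8. That's 1.5 units closer together.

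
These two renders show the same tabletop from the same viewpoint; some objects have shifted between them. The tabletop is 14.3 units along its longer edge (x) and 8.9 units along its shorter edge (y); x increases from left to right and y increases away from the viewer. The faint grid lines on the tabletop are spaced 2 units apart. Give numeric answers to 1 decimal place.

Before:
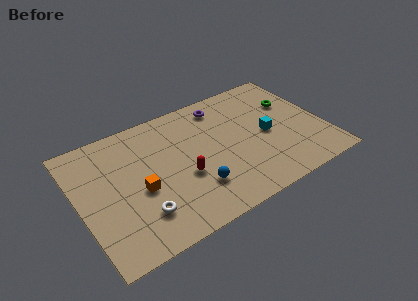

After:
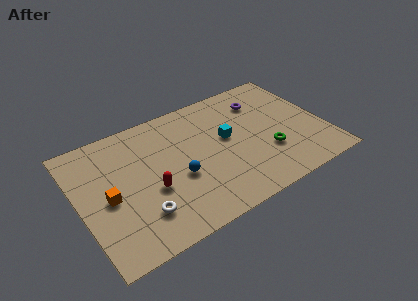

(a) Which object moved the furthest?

the green torus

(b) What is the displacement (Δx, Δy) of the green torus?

(-2.0, -3.0)

The green torus was at about (12.8, 5.9) and moved to about (10.8, 2.9).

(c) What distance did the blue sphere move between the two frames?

1.4

The blue sphere was near (6.4, 2.4) before and (5.6, 3.6) after, so it travelled √(0.8² + 1.2²) ≈ 1.4 units.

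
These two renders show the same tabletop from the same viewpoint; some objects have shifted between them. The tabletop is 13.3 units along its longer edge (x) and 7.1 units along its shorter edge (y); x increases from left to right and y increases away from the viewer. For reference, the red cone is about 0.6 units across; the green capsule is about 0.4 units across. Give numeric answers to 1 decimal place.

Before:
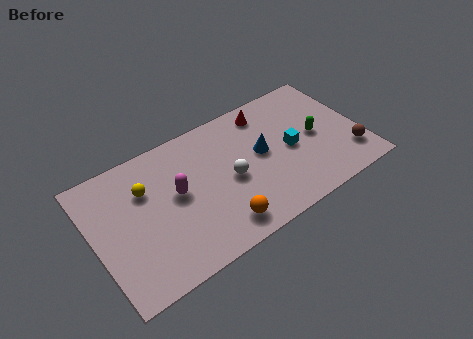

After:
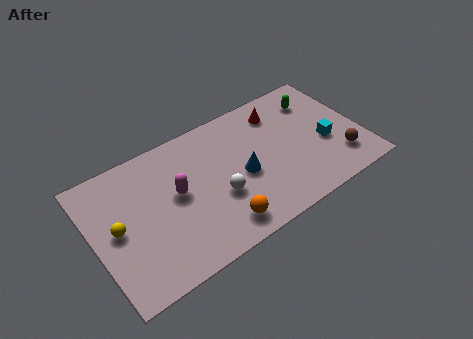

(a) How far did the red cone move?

0.7

From (9.0, 6.0) to (9.6, 5.7), the red cone covered √(0.6² + 0.3²) ≈ 0.7 units.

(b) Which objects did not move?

the magenta capsule and the orange sphere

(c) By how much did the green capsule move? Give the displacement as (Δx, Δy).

(0.4, 2.0)

The green capsule started near (11.1, 3.5) and ended near (11.5, 5.5).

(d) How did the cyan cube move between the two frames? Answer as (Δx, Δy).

(1.7, -0.5)

The cyan cube was at about (9.8, 3.4) and moved to about (11.5, 2.9).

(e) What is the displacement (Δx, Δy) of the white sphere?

(-0.7, -0.6)

The white sphere was at about (6.7, 3.3) and moved to about (6.0, 2.7).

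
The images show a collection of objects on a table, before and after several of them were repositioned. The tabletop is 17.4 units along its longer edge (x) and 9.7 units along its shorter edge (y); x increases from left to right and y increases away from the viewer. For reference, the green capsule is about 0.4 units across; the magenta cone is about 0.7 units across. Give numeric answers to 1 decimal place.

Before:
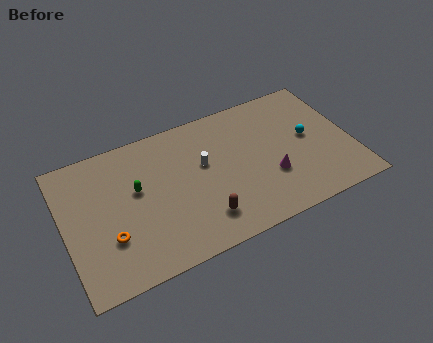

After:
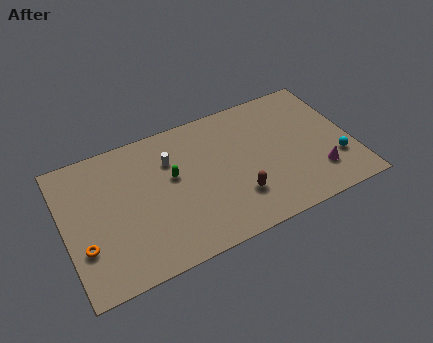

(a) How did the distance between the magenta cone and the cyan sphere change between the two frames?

-1.9

Before: roughly 3.2 units apart; after: 1.3. That's 1.9 units closer together.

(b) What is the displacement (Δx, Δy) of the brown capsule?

(2.2, 0.6)

The brown capsule was at about (8.0, 2.1) and moved to about (10.2, 2.7).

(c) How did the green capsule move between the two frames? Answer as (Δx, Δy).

(2.2, 0.0)

From the two frames, the green capsule sits at roughly (4.4, 5.7) before and (6.6, 5.7) after.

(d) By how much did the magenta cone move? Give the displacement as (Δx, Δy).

(2.8, -0.9)

From the two frames, the magenta cone sits at roughly (12.3, 3.3) before and (15.1, 2.4) after.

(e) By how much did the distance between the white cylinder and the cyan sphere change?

+4.1

They were about 6.4 units apart before and 10.5 after — 4.1 units further apart.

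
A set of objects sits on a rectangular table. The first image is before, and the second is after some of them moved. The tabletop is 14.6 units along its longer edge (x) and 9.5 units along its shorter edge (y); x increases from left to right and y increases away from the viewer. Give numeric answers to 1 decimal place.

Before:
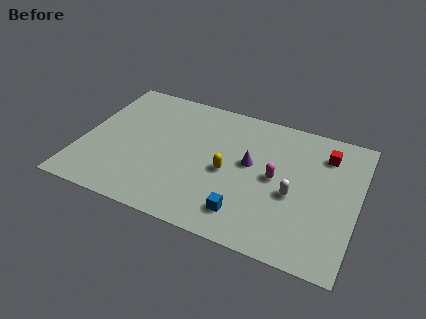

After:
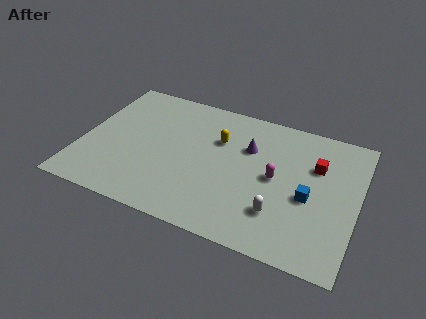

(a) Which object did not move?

the magenta capsule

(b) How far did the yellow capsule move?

2.2

The yellow capsule moved from about (7.8, 4.3) to (7.1, 6.4), a distance of √(0.7² + 2.1²) ≈ 2.2.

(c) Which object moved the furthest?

the blue cube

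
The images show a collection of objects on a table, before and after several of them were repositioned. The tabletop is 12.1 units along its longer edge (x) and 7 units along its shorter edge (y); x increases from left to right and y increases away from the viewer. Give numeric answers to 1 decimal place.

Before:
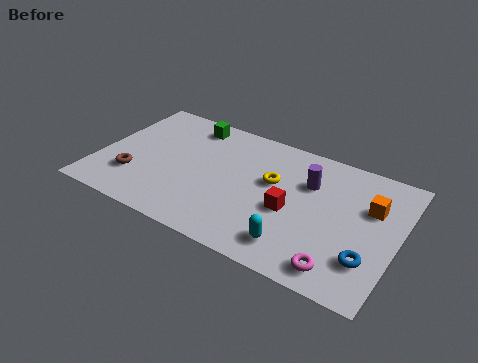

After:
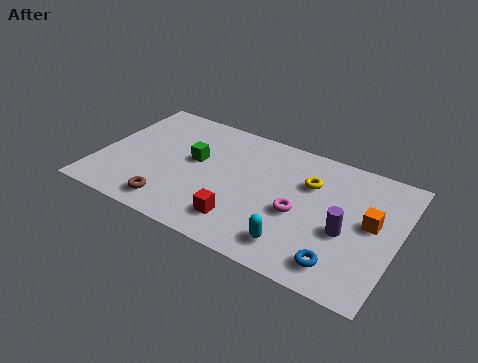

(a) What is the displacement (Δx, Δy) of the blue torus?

(-1.0, -0.7)

The blue torus started near (11.1, 1.9) and ended near (10.1, 1.2).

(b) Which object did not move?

the cyan capsule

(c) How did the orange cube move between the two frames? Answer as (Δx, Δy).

(0.1, -0.8)

The orange cube was at about (10.9, 4.6) and moved to about (11.0, 3.8).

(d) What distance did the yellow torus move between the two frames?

1.5

From (7.0, 4.2) to (8.4, 4.8), the yellow torus covered √(1.4² + 0.6²) ≈ 1.5 units.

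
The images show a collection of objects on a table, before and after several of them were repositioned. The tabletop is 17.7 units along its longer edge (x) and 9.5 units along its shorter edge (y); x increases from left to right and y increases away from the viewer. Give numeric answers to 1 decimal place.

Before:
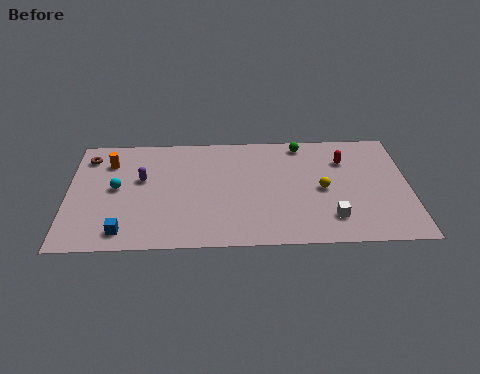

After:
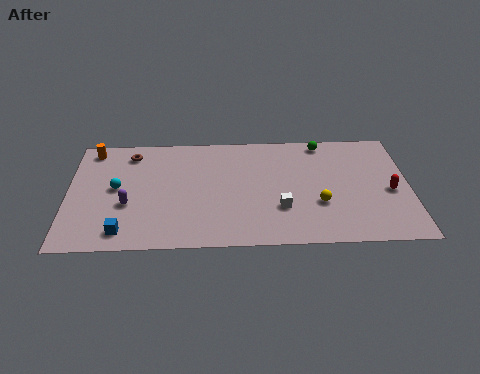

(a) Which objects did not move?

the blue cube and the cyan sphere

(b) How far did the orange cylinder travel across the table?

1.4

From (2.1, 7.2) to (1.2, 8.3), the orange cylinder covered √(0.9² + 1.1²) ≈ 1.4 units.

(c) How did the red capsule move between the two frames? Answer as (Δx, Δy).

(2.3, -2.7)

The red capsule started near (14.4, 6.9) and ended near (16.7, 4.2).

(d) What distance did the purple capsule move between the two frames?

2.2

From (3.8, 5.7) to (3.1, 3.6), the purple capsule covered √(0.7² + 2.1²) ≈ 2.2 units.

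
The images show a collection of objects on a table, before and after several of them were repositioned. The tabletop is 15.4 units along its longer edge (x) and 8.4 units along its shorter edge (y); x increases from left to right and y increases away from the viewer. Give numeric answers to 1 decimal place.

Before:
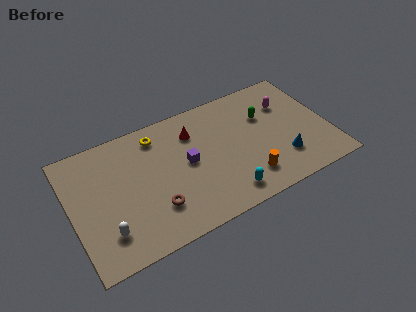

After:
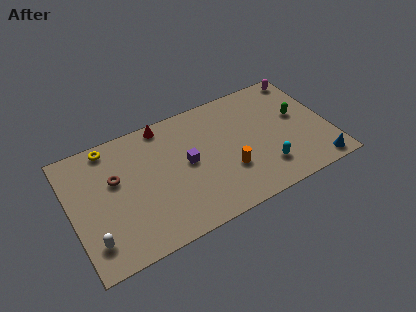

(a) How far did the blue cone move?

2.3

From (12.4, 2.2) to (14.3, 0.9), the blue cone covered √(1.9² + 1.3²) ≈ 2.3 units.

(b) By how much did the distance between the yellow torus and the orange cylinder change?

+1.0

Before: roughly 7.1 units apart; after: 8.1. That's 1.0 units further apart.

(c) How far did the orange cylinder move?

1.4

From (10.2, 1.8) to (9.2, 2.8), the orange cylinder covered √(1.0² + 1.0²) ≈ 1.4 units.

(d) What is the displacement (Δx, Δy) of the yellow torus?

(-2.8, 0.5)

The yellow torus was at about (5.4, 7.0) and moved to about (2.6, 7.5).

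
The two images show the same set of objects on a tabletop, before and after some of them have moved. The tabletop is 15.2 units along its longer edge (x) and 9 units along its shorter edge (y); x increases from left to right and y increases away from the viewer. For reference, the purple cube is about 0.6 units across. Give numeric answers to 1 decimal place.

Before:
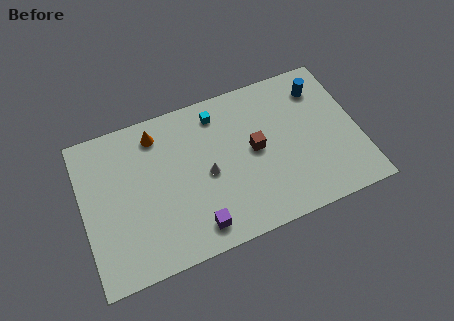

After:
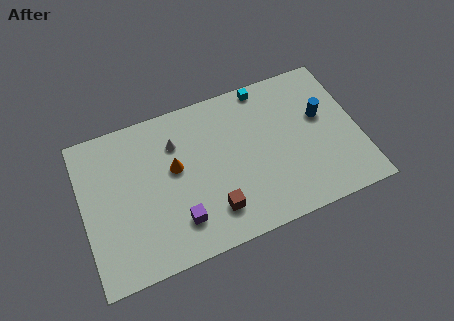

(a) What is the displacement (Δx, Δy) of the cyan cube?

(2.7, 0.7)

From the two frames, the cyan cube sits at roughly (7.7, 7.5) before and (10.4, 8.2) after.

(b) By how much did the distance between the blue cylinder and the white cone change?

+0.9

Before: roughly 7.2 units apart; after: 8.1. That's 0.9 units further apart.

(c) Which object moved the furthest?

the brown cube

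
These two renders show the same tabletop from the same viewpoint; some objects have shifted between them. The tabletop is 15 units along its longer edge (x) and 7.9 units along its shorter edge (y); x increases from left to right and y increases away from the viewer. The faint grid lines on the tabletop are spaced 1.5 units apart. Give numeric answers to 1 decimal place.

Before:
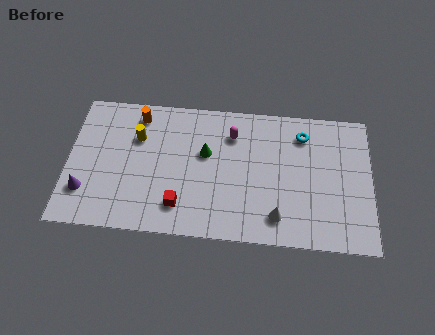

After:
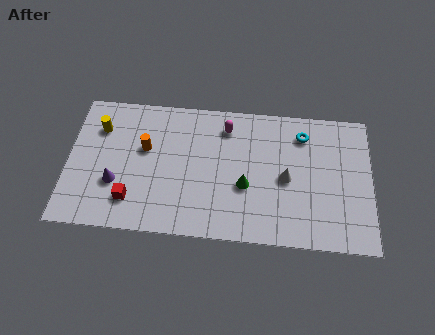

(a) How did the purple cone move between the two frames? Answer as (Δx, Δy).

(1.5, 0.6)

The purple cone was at about (0.9, 2.1) and moved to about (2.4, 2.7).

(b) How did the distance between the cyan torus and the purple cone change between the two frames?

-1.6

The distance was about 11.5 in the first image and 9.9 in the second, so they moved 1.6 units closer together.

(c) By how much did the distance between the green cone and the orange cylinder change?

+1.4

They were about 3.9 units apart before and 5.3 after — 1.4 units further apart.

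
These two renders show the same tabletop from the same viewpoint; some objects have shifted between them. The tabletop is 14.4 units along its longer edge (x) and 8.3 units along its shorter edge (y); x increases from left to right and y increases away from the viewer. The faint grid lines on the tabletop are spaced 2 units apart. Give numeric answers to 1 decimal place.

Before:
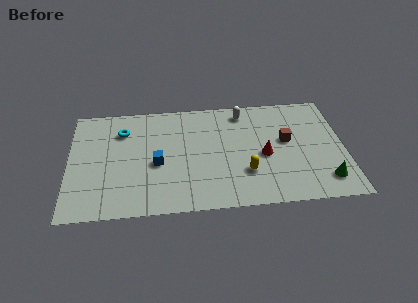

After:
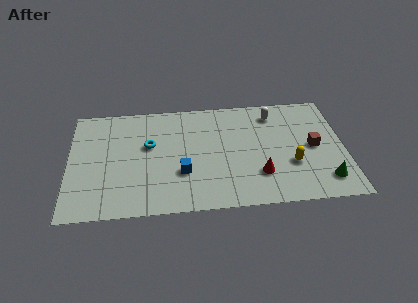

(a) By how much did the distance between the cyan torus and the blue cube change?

-0.4

Before: roughly 3.2 units apart; after: 2.8. That's 0.4 units closer together.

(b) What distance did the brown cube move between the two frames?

1.5

The brown cube moved from about (11.4, 4.7) to (12.8, 4.1), a distance of √(1.4² + 0.6²) ≈ 1.5.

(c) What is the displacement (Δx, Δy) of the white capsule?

(1.6, -0.3)

The white capsule was at about (9.2, 7.1) and moved to about (10.8, 6.8).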